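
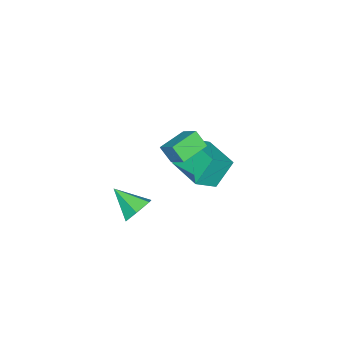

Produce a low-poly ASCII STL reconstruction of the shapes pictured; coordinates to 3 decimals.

solid 
facet normal -0.953 0.254 0.167
outer loop
vertex -1.164 -2.787 3.075
vertex -0.814 -1.947 3.793
vertex -1.131 -2.205 2.376
endloop
endfacet
facet normal -0.302 -0.726 -0.618
outer loop
vertex 0.174 -2.553 2.147
vertex -1.164 -2.787 3.075
vertex -1.131 -2.205 2.376
endloop
endfacet
facet normal -0.953 0.254 0.167
outer loop
vertex -1.131 -2.205 2.376
vertex -0.814 -1.947 3.793
vertex -0.781 -1.364 3.095
endloop
endfacet
facet normal 0.036 0.641 -0.767
outer loop
vertex -0.781 -1.364 3.095
vertex 0.174 -2.553 2.147
vertex -1.131 -2.205 2.376
endloop
endfacet
facet normal -0.036 -0.641 0.767
outer loop
vertex -1.164 -2.787 3.075
vertex 0.491 -2.295 3.564
vertex -0.814 -1.947 3.793
endloop
endfacet
facet normal -0.303 -0.724 -0.619
outer loop
vertex 0.141 -3.136 2.845
vertex -1.164 -2.787 3.075
vertex 0.174 -2.553 2.147
endloop
endfacet
facet normal -0.036 -0.641 0.767
outer loop
vertex 0.141 -3.136 2.845
vertex 0.491 -2.295 3.564
vertex -1.164 -2.787 3.075
endloop
endfacet
facet normal 0.302 0.725 0.619
outer loop
vertex -0.814 -1.947 3.793
vertex 0.491 -2.295 3.564
vertex -0.781 -1.364 3.095
endloop
endfacet
facet normal 0.036 0.641 -0.767
outer loop
vertex 0.524 -1.713 2.865
vertex 0.174 -2.553 2.147
vertex -0.781 -1.364 3.095
endloop
endfacet
facet normal 0.303 0.725 0.618
outer loop
vertex -0.781 -1.364 3.095
vertex 0.491 -2.295 3.564
vertex 0.524 -1.713 2.865
endloop
endfacet
facet normal 0.953 -0.254 -0.167
outer loop
vertex 0.524 -1.713 2.865
vertex 0.141 -3.136 2.845
vertex 0.174 -2.553 2.147
endloop
endfacet
facet normal 0.953 -0.254 -0.167
outer loop
vertex 0.491 -2.295 3.564
vertex 0.141 -3.136 2.845
vertex 0.524 -1.713 2.865
endloop
endfacet
facet normal -0.529 0.241 0.813
outer loop
vertex -3.092 -3.661 0.604
vertex -2.297 -1.968 0.619
vertex -4.069 -3.195 -0.17
endloop
endfacet
facet normal -0.425 -0.905 -0.008
outer loop
vertex -3.243 -3.572 -1.439
vertex -3.092 -3.661 0.604
vertex -4.069 -3.195 -0.17
endloop
endfacet
facet normal -0.530 0.242 0.813
outer loop
vertex -4.069 -3.195 -0.17
vertex -2.297 -1.968 0.619
vertex -3.273 -1.503 -0.155
endloop
endfacet
facet normal -0.734 0.350 -0.582
outer loop
vertex -3.273 -1.503 -0.155
vertex -3.243 -3.572 -1.439
vertex -4.069 -3.195 -0.17
endloop
endfacet
facet normal 0.734 -0.350 0.582
outer loop
vertex -3.092 -3.661 0.604
vertex -1.471 -2.345 -0.65
vertex -2.297 -1.968 0.619
endloop
endfacet
facet normal -0.425 -0.905 -0.008
outer loop
vertex -2.267 -4.037 -0.665
vertex -3.092 -3.661 0.604
vertex -3.243 -3.572 -1.439
endloop
endfacet
facet normal 0.734 -0.351 0.581
outer loop
vertex -2.267 -4.037 -0.665
vertex -1.471 -2.345 -0.65
vertex -3.092 -3.661 0.604
endloop
endfacet
facet normal 0.425 0.905 0.008
outer loop
vertex -2.297 -1.968 0.619
vertex -1.471 -2.345 -0.65
vertex -3.273 -1.503 -0.155
endloop
endfacet
facet normal -0.735 0.350 -0.581
outer loop
vertex -2.448 -1.879 -1.424
vertex -3.243 -3.572 -1.439
vertex -3.273 -1.503 -0.155
endloop
endfacet
facet normal 0.425 0.905 0.008
outer loop
vertex -3.273 -1.503 -0.155
vertex -1.471 -2.345 -0.65
vertex -2.448 -1.879 -1.424
endloop
endfacet
facet normal 0.530 -0.242 -0.813
outer loop
vertex -2.448 -1.879 -1.424
vertex -2.267 -4.037 -0.665
vertex -3.243 -3.572 -1.439
endloop
endfacet
facet normal 0.529 -0.242 -0.813
outer loop
vertex -1.471 -2.345 -0.65
vertex -2.267 -4.037 -0.665
vertex -2.448 -1.879 -1.424
endloop
endfacet
facet normal 0.046 0.849 -0.526
outer loop
vertex 3.084 -2.952 0.278
vertex 2.325 -2.809 0.443
vertex 2.891 -2.541 0.925
endloop
endfacet
facet normal 0.863 -0.268 0.428
outer loop
vertex 3.084 -2.952 0.278
vertex 2.891 -2.541 0.925
vertex 2.255 -4.091 1.237
endloop
endfacet
facet normal 0.046 0.849 -0.526
outer loop
vertex 2.891 -2.541 0.925
vertex 2.325 -2.809 0.443
vertex 2.132 -2.398 1.089
endloop
endfacet
facet normal 0.228 0.101 0.968
outer loop
vertex 2.891 -2.541 0.925
vertex 2.132 -2.398 1.089
vertex 2.255 -4.091 1.237
endloop
endfacet
facet normal 0.047 0.849 -0.526
outer loop
vertex 2.132 -2.398 1.089
vertex 2.325 -2.809 0.443
vertex 1.566 -2.665 0.608
endloop
endfacet
facet normal -0.653 0.019 0.757
outer loop
vertex 2.132 -2.398 1.089
vertex 1.566 -2.665 0.608
vertex 2.255 -4.091 1.237
endloop
endfacet
facet normal 0.047 0.849 -0.526
outer loop
vertex 1.566 -2.665 0.608
vertex 2.325 -2.809 0.443
vertex 1.759 -3.076 -0.039
endloop
endfacet
facet normal -0.901 -0.433 0.006
outer loop
vertex 1.566 -2.665 0.608
vertex 1.759 -3.076 -0.039
vertex 2.255 -4.091 1.237
endloop
endfacet
facet normal 0.047 0.849 -0.526
outer loop
vertex 1.759 -3.076 -0.039
vertex 2.325 -2.809 0.443
vertex 2.518 -3.22 -0.204
endloop
endfacet
facet normal -0.268 -0.802 -0.534
outer loop
vertex 1.759 -3.076 -0.039
vertex 2.518 -3.22 -0.204
vertex 2.255 -4.091 1.237
endloop
endfacet
facet normal 0.046 0.849 -0.526
outer loop
vertex 2.518 -3.22 -0.204
vertex 2.325 -2.809 0.443
vertex 3.084 -2.952 0.278
endloop
endfacet
facet normal 0.615 -0.719 -0.323
outer loop
vertex 2.518 -3.22 -0.204
vertex 3.084 -2.952 0.278
vertex 2.255 -4.091 1.237
endloop
endfacet

endsolid


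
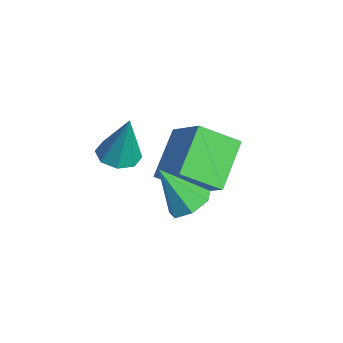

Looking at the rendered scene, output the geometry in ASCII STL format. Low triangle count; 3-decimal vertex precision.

solid 
facet normal -0.761 -0.263 -0.593
outer loop
vertex -4.4 1.885 0.665
vertex -4.193 3.276 -0.217
vertex -3.089 0.9 -0.582
endloop
endfacet
facet normal -0.125 -0.838 0.531
outer loop
vertex -1.627 1.404 0.557
vertex -4.4 1.885 0.665
vertex -3.089 0.9 -0.582
endloop
endfacet
facet normal -0.761 -0.262 -0.593
outer loop
vertex -3.089 0.9 -0.582
vertex -4.193 3.276 -0.217
vertex -2.882 2.291 -1.463
endloop
endfacet
facet normal 0.636 -0.478 -0.605
outer loop
vertex -2.882 2.291 -1.463
vertex -1.627 1.404 0.557
vertex -3.089 0.9 -0.582
endloop
endfacet
facet normal -0.636 0.478 0.605
outer loop
vertex -4.4 1.885 0.665
vertex -2.731 3.78 0.922
vertex -4.193 3.276 -0.217
endloop
endfacet
facet normal -0.125 -0.838 0.531
outer loop
vertex -2.938 2.389 1.803
vertex -4.4 1.885 0.665
vertex -1.627 1.404 0.557
endloop
endfacet
facet normal -0.636 0.478 0.606
outer loop
vertex -2.938 2.389 1.803
vertex -2.731 3.78 0.922
vertex -4.4 1.885 0.665
endloop
endfacet
facet normal 0.125 0.838 -0.531
outer loop
vertex -4.193 3.276 -0.217
vertex -2.731 3.78 0.922
vertex -2.882 2.291 -1.463
endloop
endfacet
facet normal 0.636 -0.478 -0.605
outer loop
vertex -1.42 2.795 -0.325
vertex -1.627 1.404 0.557
vertex -2.882 2.291 -1.463
endloop
endfacet
facet normal 0.124 0.838 -0.531
outer loop
vertex -2.882 2.291 -1.463
vertex -2.731 3.78 0.922
vertex -1.42 2.795 -0.325
endloop
endfacet
facet normal 0.761 0.263 0.593
outer loop
vertex -1.42 2.795 -0.325
vertex -2.938 2.389 1.803
vertex -1.627 1.404 0.557
endloop
endfacet
facet normal 0.761 0.262 0.593
outer loop
vertex -2.731 3.78 0.922
vertex -2.938 2.389 1.803
vertex -1.42 2.795 -0.325
endloop
endfacet
facet normal -0.219 -0.150 -0.964
outer loop
vertex -1.672 -0.61 1.171
vertex -2.402 -0.406 1.305
vertex -1.761 -0.032 1.101
endloop
endfacet
facet normal 0.980 0.164 0.109
outer loop
vertex -1.672 -0.61 1.171
vertex -1.761 -0.032 1.101
vertex -1.978 -0.114 3.175
endloop
endfacet
facet normal -0.219 -0.151 -0.964
outer loop
vertex -1.761 -0.032 1.101
vertex -2.402 -0.406 1.305
vertex -2.225 0.328 1.15
endloop
endfacet
facet normal 0.616 0.782 0.095
outer loop
vertex -1.761 -0.032 1.101
vertex -2.225 0.328 1.15
vertex -1.978 -0.114 3.175
endloop
endfacet
facet normal -0.219 -0.151 -0.964
outer loop
vertex -2.225 0.328 1.15
vertex -2.402 -0.406 1.305
vertex -2.794 0.258 1.29
endloop
endfacet
facet normal -0.065 0.973 0.220
outer loop
vertex -2.225 0.328 1.15
vertex -2.794 0.258 1.29
vertex -1.978 -0.114 3.175
endloop
endfacet
facet normal -0.219 -0.151 -0.964
outer loop
vertex -2.794 0.258 1.29
vertex -2.402 -0.406 1.305
vertex -3.133 -0.201 1.439
endloop
endfacet
facet normal -0.665 0.624 0.411
outer loop
vertex -2.794 0.258 1.29
vertex -3.133 -0.201 1.439
vertex -1.978 -0.114 3.175
endloop
endfacet
facet normal -0.219 -0.150 -0.964
outer loop
vertex -3.133 -0.201 1.439
vertex -2.402 -0.406 1.305
vertex -3.044 -0.78 1.509
endloop
endfacet
facet normal -0.830 -0.060 0.555
outer loop
vertex -3.133 -0.201 1.439
vertex -3.044 -0.78 1.509
vertex -1.978 -0.114 3.175
endloop
endfacet
facet normal -0.219 -0.150 -0.964
outer loop
vertex -3.044 -0.78 1.509
vertex -2.402 -0.406 1.305
vertex -2.579 -1.139 1.459
endloop
endfacet
facet normal -0.464 -0.680 0.568
outer loop
vertex -3.044 -0.78 1.509
vertex -2.579 -1.139 1.459
vertex -1.978 -0.114 3.175
endloop
endfacet
facet normal -0.219 -0.150 -0.964
outer loop
vertex -2.579 -1.139 1.459
vertex -2.402 -0.406 1.305
vertex -2.011 -1.069 1.319
endloop
endfacet
facet normal 0.217 -0.870 0.444
outer loop
vertex -2.579 -1.139 1.459
vertex -2.011 -1.069 1.319
vertex -1.978 -0.114 3.175
endloop
endfacet
facet normal -0.219 -0.149 -0.964
outer loop
vertex -2.011 -1.069 1.319
vertex -2.402 -0.406 1.305
vertex -1.672 -0.61 1.171
endloop
endfacet
facet normal 0.815 -0.521 0.253
outer loop
vertex -2.011 -1.069 1.319
vertex -1.672 -0.61 1.171
vertex -1.978 -0.114 3.175
endloop
endfacet
facet normal 0.273 0.502 -0.820
outer loop
vertex 0.691 1.737 0.968
vertex 0.201 1.295 0.534
vertex 0.053 1.978 0.903
endloop
endfacet
facet normal 0.121 0.545 0.829
outer loop
vertex 0.691 1.737 0.968
vertex 0.053 1.978 0.903
vertex -0.281 0.405 1.986
endloop
endfacet
facet normal 0.271 0.502 -0.821
outer loop
vertex 0.053 1.978 0.903
vertex 0.201 1.295 0.534
vertex -0.475 1.704 0.561
endloop
endfacet
facet normal -0.638 0.524 0.565
outer loop
vertex 0.053 1.978 0.903
vertex -0.475 1.704 0.561
vertex -0.281 0.405 1.986
endloop
endfacet
facet normal 0.272 0.504 -0.820
outer loop
vertex -0.475 1.704 0.561
vertex 0.201 1.295 0.534
vertex -0.493 1.123 0.198
endloop
endfacet
facet normal -0.994 -0.034 0.104
outer loop
vertex -0.475 1.704 0.561
vertex -0.493 1.123 0.198
vertex -0.281 0.405 1.986
endloop
endfacet
facet normal 0.273 0.503 -0.820
outer loop
vertex -0.493 1.123 0.198
vertex 0.201 1.295 0.534
vertex 0.01 0.671 0.088
endloop
endfacet
facet normal -0.679 -0.706 -0.203
outer loop
vertex -0.493 1.123 0.198
vertex 0.01 0.671 0.088
vertex -0.281 0.405 1.986
endloop
endfacet
facet normal 0.272 0.503 -0.820
outer loop
vertex 0.01 0.671 0.088
vertex 0.201 1.295 0.534
vertex 0.658 0.689 0.314
endloop
endfacet
facet normal 0.072 -0.989 -0.128
outer loop
vertex 0.01 0.671 0.088
vertex 0.658 0.689 0.314
vertex -0.281 0.405 1.986
endloop
endfacet
facet normal 0.271 0.503 -0.821
outer loop
vertex 0.658 0.689 0.314
vertex 0.201 1.295 0.534
vertex 0.961 1.164 0.705
endloop
endfacet
facet normal 0.692 -0.668 0.275
outer loop
vertex 0.658 0.689 0.314
vertex 0.961 1.164 0.705
vertex -0.281 0.405 1.986
endloop
endfacet
facet normal 0.271 0.504 -0.820
outer loop
vertex 0.961 1.164 0.705
vertex 0.201 1.295 0.534
vertex 0.691 1.737 0.968
endloop
endfacet
facet normal 0.714 0.015 0.700
outer loop
vertex 0.961 1.164 0.705
vertex 0.691 1.737 0.968
vertex -0.281 0.405 1.986
endloop
endfacet

endsolid


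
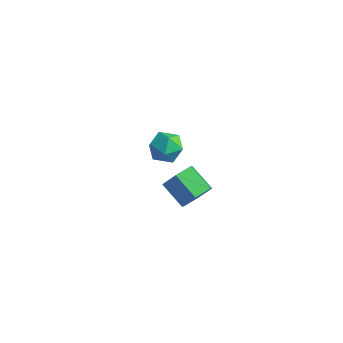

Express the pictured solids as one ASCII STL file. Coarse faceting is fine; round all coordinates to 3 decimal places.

solid 
facet normal -0.016 0.992 -0.127
outer loop
vertex -1.782 -3.411 1.625
vertex -2.454 -3.4 1.796
vertex -1.97 -3.329 2.288
endloop
endfacet
facet normal 0.628 0.774 0.083
outer loop
vertex -1.782 -3.411 1.625
vertex -1.97 -3.329 2.288
vertex -1.438 -3.744 2.127
endloop
endfacet
facet normal 0.868 0.300 -0.396
outer loop
vertex -1.782 -3.411 1.625
vertex -1.438 -3.744 2.127
vertex -1.594 -4.073 1.536
endloop
endfacet
facet normal 0.371 0.226 -0.901
outer loop
vertex -1.782 -3.411 1.625
vertex -1.594 -4.073 1.536
vertex -2.222 -3.86 1.331
endloop
endfacet
facet normal -0.176 0.654 -0.735
outer loop
vertex -1.782 -3.411 1.625
vertex -2.222 -3.86 1.331
vertex -2.454 -3.4 1.796
endloop
endfacet
facet normal 0.555 0.437 0.708
outer loop
vertex -1.438 -3.744 2.127
vertex -1.97 -3.329 2.288
vertex -1.898 -3.94 2.609
endloop
endfacet
facet normal -0.489 0.791 0.367
outer loop
vertex -1.97 -3.329 2.288
vertex -2.454 -3.4 1.796
vertex -2.526 -3.727 2.404
endloop
endfacet
facet normal -0.749 0.244 -0.616
outer loop
vertex -2.454 -3.4 1.796
vertex -2.222 -3.86 1.331
vertex -2.682 -4.056 1.813
endloop
endfacet
facet normal 0.136 -0.448 -0.884
outer loop
vertex -2.222 -3.86 1.331
vertex -1.594 -4.073 1.536
vertex -2.15 -4.471 1.652
endloop
endfacet
facet normal 0.942 -0.329 -0.065
outer loop
vertex -1.594 -4.073 1.536
vertex -1.438 -3.744 2.127
vertex -1.666 -4.4 2.144
endloop
endfacet
facet normal -0.371 -0.226 0.901
outer loop
vertex -2.338 -4.389 2.315
vertex -1.898 -3.94 2.609
vertex -2.526 -3.727 2.404
endloop
endfacet
facet normal -0.868 -0.300 0.396
outer loop
vertex -2.338 -4.389 2.315
vertex -2.526 -3.727 2.404
vertex -2.682 -4.056 1.813
endloop
endfacet
facet normal -0.628 -0.774 -0.083
outer loop
vertex -2.338 -4.389 2.315
vertex -2.682 -4.056 1.813
vertex -2.15 -4.471 1.652
endloop
endfacet
facet normal 0.016 -0.992 0.127
outer loop
vertex -2.338 -4.389 2.315
vertex -2.15 -4.471 1.652
vertex -1.666 -4.4 2.144
endloop
endfacet
facet normal 0.176 -0.654 0.735
outer loop
vertex -2.338 -4.389 2.315
vertex -1.666 -4.4 2.144
vertex -1.898 -3.94 2.609
endloop
endfacet
facet normal -0.136 0.448 0.884
outer loop
vertex -2.526 -3.727 2.404
vertex -1.898 -3.94 2.609
vertex -1.97 -3.329 2.288
endloop
endfacet
facet normal -0.942 0.329 0.065
outer loop
vertex -2.682 -4.056 1.813
vertex -2.526 -3.727 2.404
vertex -2.454 -3.4 1.796
endloop
endfacet
facet normal -0.555 -0.437 -0.708
outer loop
vertex -2.15 -4.471 1.652
vertex -2.682 -4.056 1.813
vertex -2.222 -3.86 1.331
endloop
endfacet
facet normal 0.489 -0.791 -0.367
outer loop
vertex -1.666 -4.4 2.144
vertex -2.15 -4.471 1.652
vertex -1.594 -4.073 1.536
endloop
endfacet
facet normal 0.749 -0.244 0.616
outer loop
vertex -1.898 -3.94 2.609
vertex -1.666 -4.4 2.144
vertex -1.438 -3.744 2.127
endloop
endfacet
facet normal 0.840 -0.057 -0.540
outer loop
vertex -2.201 -2.17 -2.187
vertex -2.499 -1.723 -2.697
vertex -2.116 -1.437 -2.132
endloop
endfacet
facet normal 0.532 -0.125 0.838
outer loop
vertex -2.201 -2.17 -2.187
vertex -2.116 -1.437 -2.132
vertex -3.183 -2.103 -1.554
endloop
endfacet
facet normal 0.532 -0.125 0.838
outer loop
vertex -3.183 -2.103 -1.554
vertex -2.116 -1.437 -2.132
vertex -3.097 -1.37 -1.499
endloop
endfacet
facet normal -0.839 0.058 0.542
outer loop
vertex -3.183 -2.103 -1.554
vertex -3.097 -1.37 -1.499
vertex -3.481 -1.657 -2.063
endloop
endfacet
facet normal 0.839 -0.056 -0.541
outer loop
vertex -2.116 -1.437 -2.132
vertex -2.499 -1.723 -2.697
vertex -2.414 -0.99 -2.641
endloop
endfacet
facet normal 0.366 0.795 0.484
outer loop
vertex -2.116 -1.437 -2.132
vertex -2.414 -0.99 -2.641
vertex -3.097 -1.37 -1.499
endloop
endfacet
facet normal 0.365 0.796 0.483
outer loop
vertex -3.097 -1.37 -1.499
vertex -2.414 -0.99 -2.641
vertex -3.396 -0.924 -2.008
endloop
endfacet
facet normal -0.838 0.057 0.542
outer loop
vertex -3.097 -1.37 -1.499
vertex -3.396 -0.924 -2.008
vertex -3.481 -1.657 -2.063
endloop
endfacet
facet normal 0.839 -0.056 -0.541
outer loop
vertex -2.414 -0.99 -2.641
vertex -2.499 -1.723 -2.697
vertex -2.797 -1.277 -3.206
endloop
endfacet
facet normal -0.167 0.920 -0.354
outer loop
vertex -2.414 -0.99 -2.641
vertex -2.797 -1.277 -3.206
vertex -3.396 -0.924 -2.008
endloop
endfacet
facet normal -0.165 0.921 -0.354
outer loop
vertex -3.396 -0.924 -2.008
vertex -2.797 -1.277 -3.206
vertex -3.779 -1.21 -2.573
endloop
endfacet
facet normal -0.840 0.057 0.540
outer loop
vertex -3.396 -0.924 -2.008
vertex -3.779 -1.21 -2.573
vertex -3.481 -1.657 -2.063
endloop
endfacet
facet normal 0.839 -0.058 -0.542
outer loop
vertex -2.797 -1.277 -3.206
vertex -2.499 -1.723 -2.697
vertex -2.883 -2.01 -3.261
endloop
endfacet
facet normal -0.531 0.125 -0.838
outer loop
vertex -2.797 -1.277 -3.206
vertex -2.883 -2.01 -3.261
vertex -3.779 -1.21 -2.573
endloop
endfacet
facet normal -0.532 0.125 -0.838
outer loop
vertex -3.779 -1.21 -2.573
vertex -2.883 -2.01 -3.261
vertex -3.864 -1.943 -2.628
endloop
endfacet
facet normal -0.840 0.057 0.540
outer loop
vertex -3.779 -1.21 -2.573
vertex -3.864 -1.943 -2.628
vertex -3.481 -1.657 -2.063
endloop
endfacet
facet normal 0.838 -0.057 -0.542
outer loop
vertex -2.883 -2.01 -3.261
vertex -2.499 -1.723 -2.697
vertex -2.584 -2.456 -2.752
endloop
endfacet
facet normal -0.366 -0.796 -0.483
outer loop
vertex -2.883 -2.01 -3.261
vertex -2.584 -2.456 -2.752
vertex -3.864 -1.943 -2.628
endloop
endfacet
facet normal -0.366 -0.795 -0.484
outer loop
vertex -3.864 -1.943 -2.628
vertex -2.584 -2.456 -2.752
vertex -3.566 -2.39 -2.119
endloop
endfacet
facet normal -0.839 0.056 0.541
outer loop
vertex -3.864 -1.943 -2.628
vertex -3.566 -2.39 -2.119
vertex -3.481 -1.657 -2.063
endloop
endfacet
facet normal 0.840 -0.057 -0.540
outer loop
vertex -2.584 -2.456 -2.752
vertex -2.499 -1.723 -2.697
vertex -2.201 -2.17 -2.187
endloop
endfacet
facet normal 0.166 -0.921 0.353
outer loop
vertex -2.584 -2.456 -2.752
vertex -2.201 -2.17 -2.187
vertex -3.566 -2.39 -2.119
endloop
endfacet
facet normal 0.166 -0.920 0.355
outer loop
vertex -3.566 -2.39 -2.119
vertex -2.201 -2.17 -2.187
vertex -3.183 -2.103 -1.554
endloop
endfacet
facet normal -0.839 0.056 0.541
outer loop
vertex -3.566 -2.39 -2.119
vertex -3.183 -2.103 -1.554
vertex -3.481 -1.657 -2.063
endloop
endfacet

endsolid


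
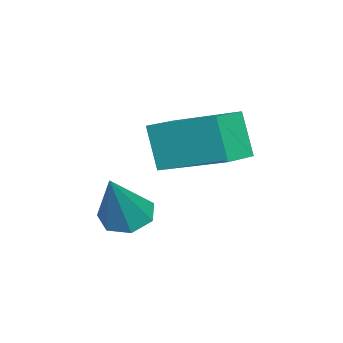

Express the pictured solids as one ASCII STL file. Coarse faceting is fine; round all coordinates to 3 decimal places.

solid 
facet normal -0.931 0.327 -0.164
outer loop
vertex -1.769 -1.078 -2.96
vertex -1.361 0.357 -2.41
vertex -1.49 -0.779 -3.949
endloop
endfacet
facet normal -0.257 -0.903 -0.345
outer loop
vertex -0.699 -1.057 -3.81
vertex -1.769 -1.078 -2.96
vertex -1.49 -0.779 -3.949
endloop
endfacet
facet normal -0.931 0.327 -0.164
outer loop
vertex -1.49 -0.779 -3.949
vertex -1.361 0.357 -2.41
vertex -1.082 0.656 -3.399
endloop
endfacet
facet normal 0.261 0.280 -0.924
outer loop
vertex -1.082 0.656 -3.399
vertex -0.699 -1.057 -3.81
vertex -1.49 -0.779 -3.949
endloop
endfacet
facet normal -0.261 -0.280 0.924
outer loop
vertex -1.769 -1.078 -2.96
vertex -0.57 0.079 -2.271
vertex -1.361 0.357 -2.41
endloop
endfacet
facet normal -0.257 -0.903 -0.345
outer loop
vertex -0.978 -1.356 -2.821
vertex -1.769 -1.078 -2.96
vertex -0.699 -1.057 -3.81
endloop
endfacet
facet normal -0.261 -0.280 0.924
outer loop
vertex -0.978 -1.356 -2.821
vertex -0.57 0.079 -2.271
vertex -1.769 -1.078 -2.96
endloop
endfacet
facet normal 0.257 0.903 0.345
outer loop
vertex -1.361 0.357 -2.41
vertex -0.57 0.079 -2.271
vertex -1.082 0.656 -3.399
endloop
endfacet
facet normal 0.261 0.280 -0.924
outer loop
vertex -0.291 0.378 -3.26
vertex -0.699 -1.057 -3.81
vertex -1.082 0.656 -3.399
endloop
endfacet
facet normal 0.257 0.903 0.345
outer loop
vertex -1.082 0.656 -3.399
vertex -0.57 0.079 -2.271
vertex -0.291 0.378 -3.26
endloop
endfacet
facet normal 0.931 -0.327 0.164
outer loop
vertex -0.291 0.378 -3.26
vertex -0.978 -1.356 -2.821
vertex -0.699 -1.057 -3.81
endloop
endfacet
facet normal 0.931 -0.327 0.164
outer loop
vertex -0.57 0.079 -2.271
vertex -0.978 -1.356 -2.821
vertex -0.291 0.378 -3.26
endloop
endfacet
facet normal -0.555 0.043 -0.831
outer loop
vertex 0.892 -1.061 -4.689
vertex 0.477 -1.28 -4.423
vertex 0.603 -0.758 -4.48
endloop
endfacet
facet normal 0.710 0.703 -0.038
outer loop
vertex 0.892 -1.061 -4.689
vertex 0.603 -0.758 -4.48
vertex 1.243 -1.34 -3.277
endloop
endfacet
facet normal -0.554 0.043 -0.831
outer loop
vertex 0.603 -0.758 -4.48
vertex 0.477 -1.28 -4.423
vertex 0.218 -0.848 -4.228
endloop
endfacet
facet normal 0.056 0.910 0.411
outer loop
vertex 0.603 -0.758 -4.48
vertex 0.218 -0.848 -4.228
vertex 1.243 -1.34 -3.277
endloop
endfacet
facet normal -0.556 0.041 -0.830
outer loop
vertex 0.218 -0.848 -4.228
vertex 0.477 -1.28 -4.423
vertex 0.029 -1.263 -4.122
endloop
endfacet
facet normal -0.500 0.421 0.757
outer loop
vertex 0.218 -0.848 -4.228
vertex 0.029 -1.263 -4.122
vertex 1.243 -1.34 -3.277
endloop
endfacet
facet normal -0.556 0.046 -0.830
outer loop
vertex 0.029 -1.263 -4.122
vertex 0.477 -1.28 -4.423
vertex 0.176 -1.691 -4.244
endloop
endfacet
facet normal -0.541 -0.397 0.741
outer loop
vertex 0.029 -1.263 -4.122
vertex 0.176 -1.691 -4.244
vertex 1.243 -1.34 -3.277
endloop
endfacet
facet normal -0.555 0.044 -0.831
outer loop
vertex 0.176 -1.691 -4.244
vertex 0.477 -1.28 -4.423
vertex 0.55 -1.809 -4.5
endloop
endfacet
facet normal -0.035 -0.926 0.375
outer loop
vertex 0.176 -1.691 -4.244
vertex 0.55 -1.809 -4.5
vertex 1.243 -1.34 -3.277
endloop
endfacet
facet normal -0.555 0.044 -0.831
outer loop
vertex 0.55 -1.809 -4.5
vertex 0.477 -1.28 -4.423
vertex 0.869 -1.529 -4.698
endloop
endfacet
facet normal 0.635 -0.770 -0.065
outer loop
vertex 0.55 -1.809 -4.5
vertex 0.869 -1.529 -4.698
vertex 1.243 -1.34 -3.277
endloop
endfacet
facet normal -0.555 0.043 -0.831
outer loop
vertex 0.869 -1.529 -4.698
vertex 0.477 -1.28 -4.423
vertex 0.892 -1.061 -4.689
endloop
endfacet
facet normal 0.968 -0.043 -0.249
outer loop
vertex 0.869 -1.529 -4.698
vertex 0.892 -1.061 -4.689
vertex 1.243 -1.34 -3.277
endloop
endfacet

endsolid


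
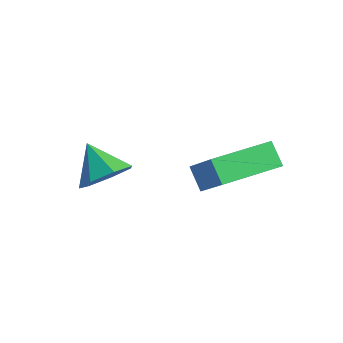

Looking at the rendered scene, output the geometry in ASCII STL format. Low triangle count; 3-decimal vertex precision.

solid 
facet normal -0.688 0.117 -0.716
outer loop
vertex 2.102 0.704 2.362
vertex 2.433 2.828 2.392
vertex 2.804 0.604 1.671
endloop
endfacet
facet normal -0.154 -0.988 -0.014
outer loop
vertex 4.167 0.372 3.088
vertex 2.102 0.704 2.362
vertex 2.804 0.604 1.671
endloop
endfacet
facet normal -0.688 0.117 -0.716
outer loop
vertex 2.804 0.604 1.671
vertex 2.433 2.828 2.392
vertex 3.135 2.728 1.701
endloop
endfacet
facet normal 0.709 -0.101 -0.698
outer loop
vertex 3.135 2.728 1.701
vertex 4.167 0.372 3.088
vertex 2.804 0.604 1.671
endloop
endfacet
facet normal -0.709 0.101 0.698
outer loop
vertex 2.102 0.704 2.362
vertex 3.796 2.596 3.809
vertex 2.433 2.828 2.392
endloop
endfacet
facet normal -0.154 -0.988 -0.014
outer loop
vertex 3.465 0.472 3.779
vertex 2.102 0.704 2.362
vertex 4.167 0.372 3.088
endloop
endfacet
facet normal -0.709 0.101 0.698
outer loop
vertex 3.465 0.472 3.779
vertex 3.796 2.596 3.809
vertex 2.102 0.704 2.362
endloop
endfacet
facet normal 0.154 0.988 0.014
outer loop
vertex 2.433 2.828 2.392
vertex 3.796 2.596 3.809
vertex 3.135 2.728 1.701
endloop
endfacet
facet normal 0.709 -0.101 -0.698
outer loop
vertex 4.498 2.496 3.118
vertex 4.167 0.372 3.088
vertex 3.135 2.728 1.701
endloop
endfacet
facet normal 0.154 0.988 0.014
outer loop
vertex 3.135 2.728 1.701
vertex 3.796 2.596 3.809
vertex 4.498 2.496 3.118
endloop
endfacet
facet normal 0.688 -0.117 0.716
outer loop
vertex 4.498 2.496 3.118
vertex 3.465 0.472 3.779
vertex 4.167 0.372 3.088
endloop
endfacet
facet normal 0.688 -0.117 0.716
outer loop
vertex 3.796 2.596 3.809
vertex 3.465 0.472 3.779
vertex 4.498 2.496 3.118
endloop
endfacet
facet normal 0.772 -0.025 -0.635
outer loop
vertex 1.179 -0.854 2.568
vertex 0.726 -1.518 2.043
vertex 0.689 -0.562 1.961
endloop
endfacet
facet normal -0.191 0.815 0.547
outer loop
vertex 1.179 -0.854 2.568
vertex 0.689 -0.562 1.961
vertex -0.386 -1.482 2.957
endloop
endfacet
facet normal 0.773 -0.025 -0.634
outer loop
vertex 0.689 -0.562 1.961
vertex 0.726 -1.518 2.043
vertex 0.227 -0.99 1.415
endloop
endfacet
facet normal -0.663 0.748 -0.025
outer loop
vertex 0.689 -0.562 1.961
vertex 0.227 -0.99 1.415
vertex -0.386 -1.482 2.957
endloop
endfacet
facet normal 0.773 -0.024 -0.634
outer loop
vertex 0.227 -0.99 1.415
vertex 0.726 -1.518 2.043
vertex 0.141 -1.815 1.342
endloop
endfacet
facet normal -0.935 0.127 -0.331
outer loop
vertex 0.227 -0.99 1.415
vertex 0.141 -1.815 1.342
vertex -0.386 -1.482 2.957
endloop
endfacet
facet normal 0.773 -0.025 -0.634
outer loop
vertex 0.141 -1.815 1.342
vertex 0.726 -1.518 2.043
vertex 0.495 -2.416 1.797
endloop
endfacet
facet normal -0.802 -0.580 -0.142
outer loop
vertex 0.141 -1.815 1.342
vertex 0.495 -2.416 1.797
vertex -0.386 -1.482 2.957
endloop
endfacet
facet normal 0.773 -0.025 -0.634
outer loop
vertex 0.495 -2.416 1.797
vertex 0.726 -1.518 2.043
vertex 1.023 -2.341 2.437
endloop
endfacet
facet normal -0.365 -0.841 0.400
outer loop
vertex 0.495 -2.416 1.797
vertex 1.023 -2.341 2.437
vertex -0.386 -1.482 2.957
endloop
endfacet
facet normal 0.772 -0.025 -0.635
outer loop
vertex 1.023 -2.341 2.437
vertex 0.726 -1.518 2.043
vertex 1.328 -1.646 2.78
endloop
endfacet
facet normal 0.048 -0.459 0.887
outer loop
vertex 1.023 -2.341 2.437
vertex 1.328 -1.646 2.78
vertex -0.386 -1.482 2.957
endloop
endfacet
facet normal 0.772 -0.025 -0.635
outer loop
vertex 1.328 -1.646 2.78
vertex 0.726 -1.518 2.043
vertex 1.179 -0.854 2.568
endloop
endfacet
facet normal 0.125 0.278 0.952
outer loop
vertex 1.328 -1.646 2.78
vertex 1.179 -0.854 2.568
vertex -0.386 -1.482 2.957
endloop
endfacet

endsolid


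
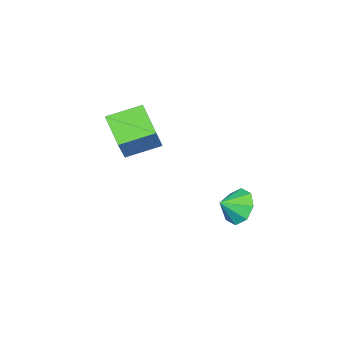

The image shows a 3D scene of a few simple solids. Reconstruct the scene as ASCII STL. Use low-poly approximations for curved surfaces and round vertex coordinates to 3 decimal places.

solid 
facet normal -0.703 0.645 0.298
outer loop
vertex -0.648 -3.344 1.642
vertex 0.428 -2.907 3.233
vertex 0.199 -1.984 0.696
endloop
endfacet
facet normal -0.547 -0.221 -0.808
outer loop
vertex 1.492 -3.173 0.147
vertex -0.648 -3.344 1.642
vertex 0.199 -1.984 0.696
endloop
endfacet
facet normal -0.703 0.646 0.298
outer loop
vertex 0.199 -1.984 0.696
vertex 0.428 -2.907 3.233
vertex 1.275 -1.548 2.287
endloop
endfacet
facet normal 0.456 0.731 -0.508
outer loop
vertex 1.275 -1.548 2.287
vertex 1.492 -3.173 0.147
vertex 0.199 -1.984 0.696
endloop
endfacet
facet normal -0.456 -0.730 0.509
outer loop
vertex -0.648 -3.344 1.642
vertex 1.721 -4.096 2.684
vertex 0.428 -2.907 3.233
endloop
endfacet
facet normal -0.546 -0.222 -0.808
outer loop
vertex 0.645 -4.532 1.093
vertex -0.648 -3.344 1.642
vertex 1.492 -3.173 0.147
endloop
endfacet
facet normal -0.456 -0.731 0.508
outer loop
vertex 0.645 -4.532 1.093
vertex 1.721 -4.096 2.684
vertex -0.648 -3.344 1.642
endloop
endfacet
facet normal 0.547 0.222 0.808
outer loop
vertex 0.428 -2.907 3.233
vertex 1.721 -4.096 2.684
vertex 1.275 -1.548 2.287
endloop
endfacet
facet normal 0.455 0.731 -0.509
outer loop
vertex 2.568 -2.736 1.738
vertex 1.492 -3.173 0.147
vertex 1.275 -1.548 2.287
endloop
endfacet
facet normal 0.546 0.221 0.808
outer loop
vertex 1.275 -1.548 2.287
vertex 1.721 -4.096 2.684
vertex 2.568 -2.736 1.738
endloop
endfacet
facet normal 0.703 -0.646 -0.298
outer loop
vertex 2.568 -2.736 1.738
vertex 0.645 -4.532 1.093
vertex 1.492 -3.173 0.147
endloop
endfacet
facet normal 0.703 -0.645 -0.299
outer loop
vertex 1.721 -4.096 2.684
vertex 0.645 -4.532 1.093
vertex 2.568 -2.736 1.738
endloop
endfacet
facet normal -0.757 0.410 -0.508
outer loop
vertex -1.522 0.428 -4.495
vertex -1.889 0.878 -3.585
vertex -1.204 1.179 -4.363
endloop
endfacet
facet normal 0.894 -0.324 -0.310
outer loop
vertex -1.522 0.428 -4.495
vertex -1.204 1.179 -4.363
vertex -1.011 0.402 -2.995
endloop
endfacet
facet normal -0.757 0.410 -0.508
outer loop
vertex -1.204 1.179 -4.363
vertex -1.889 0.878 -3.585
vertex -1.287 1.754 -3.775
endloop
endfacet
facet normal 0.983 0.179 -0.037
outer loop
vertex -1.204 1.179 -4.363
vertex -1.287 1.754 -3.775
vertex -1.011 0.402 -2.995
endloop
endfacet
facet normal -0.757 0.410 -0.508
outer loop
vertex -1.287 1.754 -3.775
vertex -1.889 0.878 -3.585
vertex -1.723 1.816 -3.075
endloop
endfacet
facet normal 0.786 0.421 0.452
outer loop
vertex -1.287 1.754 -3.775
vertex -1.723 1.816 -3.075
vertex -1.011 0.402 -2.995
endloop
endfacet
facet normal -0.758 0.410 -0.508
outer loop
vertex -1.723 1.816 -3.075
vertex -1.889 0.878 -3.585
vertex -2.256 1.328 -2.674
endloop
endfacet
facet normal 0.418 0.260 0.871
outer loop
vertex -1.723 1.816 -3.075
vertex -2.256 1.328 -2.674
vertex -1.011 0.402 -2.995
endloop
endfacet
facet normal -0.757 0.411 -0.508
outer loop
vertex -2.256 1.328 -2.674
vertex -1.889 0.878 -3.585
vertex -2.575 0.577 -2.806
endloop
endfacet
facet normal 0.094 -0.211 0.973
outer loop
vertex -2.256 1.328 -2.674
vertex -2.575 0.577 -2.806
vertex -1.011 0.402 -2.995
endloop
endfacet
facet normal -0.757 0.410 -0.508
outer loop
vertex -2.575 0.577 -2.806
vertex -1.889 0.878 -3.585
vertex -2.492 0.002 -3.394
endloop
endfacet
facet normal 0.005 -0.715 0.699
outer loop
vertex -2.575 0.577 -2.806
vertex -2.492 0.002 -3.394
vertex -1.011 0.402 -2.995
endloop
endfacet
facet normal -0.757 0.410 -0.508
outer loop
vertex -2.492 0.002 -3.394
vertex -1.889 0.878 -3.585
vertex -2.056 -0.06 -4.094
endloop
endfacet
facet normal 0.202 -0.957 0.210
outer loop
vertex -2.492 0.002 -3.394
vertex -2.056 -0.06 -4.094
vertex -1.011 0.402 -2.995
endloop
endfacet
facet normal -0.757 0.411 -0.508
outer loop
vertex -2.056 -0.06 -4.094
vertex -1.889 0.878 -3.585
vertex -1.522 0.428 -4.495
endloop
endfacet
facet normal 0.570 -0.795 -0.208
outer loop
vertex -2.056 -0.06 -4.094
vertex -1.522 0.428 -4.495
vertex -1.011 0.402 -2.995
endloop
endfacet

endsolid


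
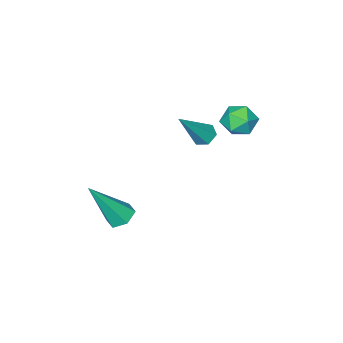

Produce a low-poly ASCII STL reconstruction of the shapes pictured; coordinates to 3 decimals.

solid 
facet normal -0.489 0.238 -0.839
outer loop
vertex 2.759 2.061 -3.48
vertex 2.421 2.462 -3.169
vertex 2.946 2.639 -3.425
endloop
endfacet
facet normal 0.910 -0.264 -0.318
outer loop
vertex 2.759 2.061 -3.48
vertex 2.946 2.639 -3.425
vertex 3.459 1.958 -1.391
endloop
endfacet
facet normal -0.489 0.237 -0.839
outer loop
vertex 2.946 2.639 -3.425
vertex 2.421 2.462 -3.169
vertex 2.607 3.04 -3.114
endloop
endfacet
facet normal 0.771 0.637 0.019
outer loop
vertex 2.946 2.639 -3.425
vertex 2.607 3.04 -3.114
vertex 3.459 1.958 -1.391
endloop
endfacet
facet normal -0.490 0.237 -0.839
outer loop
vertex 2.607 3.04 -3.114
vertex 2.421 2.462 -3.169
vertex 2.083 2.863 -2.858
endloop
endfacet
facet normal -0.021 0.842 0.539
outer loop
vertex 2.607 3.04 -3.114
vertex 2.083 2.863 -2.858
vertex 3.459 1.958 -1.391
endloop
endfacet
facet normal -0.490 0.238 -0.839
outer loop
vertex 2.083 2.863 -2.858
vertex 2.421 2.462 -3.169
vertex 1.896 2.284 -2.913
endloop
endfacet
facet normal -0.674 0.149 0.724
outer loop
vertex 2.083 2.863 -2.858
vertex 1.896 2.284 -2.913
vertex 3.459 1.958 -1.391
endloop
endfacet
facet normal -0.490 0.237 -0.839
outer loop
vertex 1.896 2.284 -2.913
vertex 2.421 2.462 -3.169
vertex 2.235 1.883 -3.224
endloop
endfacet
facet normal -0.534 -0.752 0.387
outer loop
vertex 1.896 2.284 -2.913
vertex 2.235 1.883 -3.224
vertex 3.459 1.958 -1.391
endloop
endfacet
facet normal -0.490 0.237 -0.839
outer loop
vertex 2.235 1.883 -3.224
vertex 2.421 2.462 -3.169
vertex 2.759 2.061 -3.48
endloop
endfacet
facet normal 0.259 -0.956 -0.134
outer loop
vertex 2.235 1.883 -3.224
vertex 2.759 2.061 -3.48
vertex 3.459 1.958 -1.391
endloop
endfacet
facet normal 0.191 0.360 0.913
outer loop
vertex -1.641 4.57 1.12
vertex -2.068 4.036 1.42
vertex -1.339 3.916 1.315
endloop
endfacet
facet normal 0.739 0.482 0.472
outer loop
vertex -1.641 4.57 1.12
vertex -1.339 3.916 1.315
vertex -1.141 4.241 0.673
endloop
endfacet
facet normal 0.496 0.864 -0.081
outer loop
vertex -1.641 4.57 1.12
vertex -1.141 4.241 0.673
vertex -1.748 4.562 0.381
endloop
endfacet
facet normal -0.202 0.979 0.019
outer loop
vertex -1.641 4.57 1.12
vertex -1.748 4.562 0.381
vertex -2.321 4.435 0.842
endloop
endfacet
facet normal -0.391 0.668 0.633
outer loop
vertex -1.641 4.57 1.12
vertex -2.321 4.435 0.842
vertex -2.068 4.036 1.42
endloop
endfacet
facet normal 0.964 -0.147 0.223
outer loop
vertex -1.141 4.241 0.673
vertex -1.339 3.916 1.315
vertex -1.259 3.505 0.698
endloop
endfacet
facet normal 0.078 -0.343 0.936
outer loop
vertex -1.339 3.916 1.315
vertex -2.068 4.036 1.42
vertex -1.832 3.378 1.159
endloop
endfacet
facet normal -0.861 0.155 0.484
outer loop
vertex -2.068 4.036 1.42
vertex -2.321 4.435 0.842
vertex -2.439 3.699 0.867
endloop
endfacet
facet normal -0.556 0.657 -0.510
outer loop
vertex -2.321 4.435 0.842
vertex -1.748 4.562 0.381
vertex -2.241 4.024 0.225
endloop
endfacet
facet normal 0.572 0.471 -0.671
outer loop
vertex -1.748 4.562 0.381
vertex -1.141 4.241 0.673
vertex -1.512 3.904 0.12
endloop
endfacet
facet normal 0.202 -0.979 -0.019
outer loop
vertex -1.939 3.37 0.42
vertex -1.259 3.505 0.698
vertex -1.832 3.378 1.159
endloop
endfacet
facet normal -0.496 -0.864 0.081
outer loop
vertex -1.939 3.37 0.42
vertex -1.832 3.378 1.159
vertex -2.439 3.699 0.867
endloop
endfacet
facet normal -0.739 -0.482 -0.472
outer loop
vertex -1.939 3.37 0.42
vertex -2.439 3.699 0.867
vertex -2.241 4.024 0.225
endloop
endfacet
facet normal -0.191 -0.360 -0.913
outer loop
vertex -1.939 3.37 0.42
vertex -2.241 4.024 0.225
vertex -1.512 3.904 0.12
endloop
endfacet
facet normal 0.391 -0.668 -0.633
outer loop
vertex -1.939 3.37 0.42
vertex -1.512 3.904 0.12
vertex -1.259 3.505 0.698
endloop
endfacet
facet normal 0.556 -0.657 0.510
outer loop
vertex -1.832 3.378 1.159
vertex -1.259 3.505 0.698
vertex -1.339 3.916 1.315
endloop
endfacet
facet normal -0.572 -0.471 0.671
outer loop
vertex -2.439 3.699 0.867
vertex -1.832 3.378 1.159
vertex -2.068 4.036 1.42
endloop
endfacet
facet normal -0.964 0.147 -0.223
outer loop
vertex -2.241 4.024 0.225
vertex -2.439 3.699 0.867
vertex -2.321 4.435 0.842
endloop
endfacet
facet normal -0.078 0.343 -0.936
outer loop
vertex -1.512 3.904 0.12
vertex -2.241 4.024 0.225
vertex -1.748 4.562 0.381
endloop
endfacet
facet normal 0.861 -0.155 -0.484
outer loop
vertex -1.259 3.505 0.698
vertex -1.512 3.904 0.12
vertex -1.141 4.241 0.673
endloop
endfacet
facet normal -0.639 0.015 -0.769
outer loop
vertex -0.506 3.136 -0.385
vertex -0.898 3.134 -0.059
vertex -0.699 3.576 -0.216
endloop
endfacet
facet normal 0.798 0.487 -0.355
outer loop
vertex -0.506 3.136 -0.385
vertex -0.699 3.576 -0.216
vertex 0.298 3.106 1.379
endloop
endfacet
facet normal -0.641 0.016 -0.768
outer loop
vertex -0.699 3.576 -0.216
vertex -0.898 3.134 -0.059
vertex -1.091 3.574 0.111
endloop
endfacet
facet normal 0.153 0.970 0.190
outer loop
vertex -0.699 3.576 -0.216
vertex -1.091 3.574 0.111
vertex 0.298 3.106 1.379
endloop
endfacet
facet normal -0.641 0.016 -0.768
outer loop
vertex -1.091 3.574 0.111
vertex -0.898 3.134 -0.059
vertex -1.29 3.132 0.268
endloop
endfacet
facet normal -0.497 0.481 0.722
outer loop
vertex -1.091 3.574 0.111
vertex -1.29 3.132 0.268
vertex 0.298 3.106 1.379
endloop
endfacet
facet normal -0.641 0.016 -0.768
outer loop
vertex -1.29 3.132 0.268
vertex -0.898 3.134 -0.059
vertex -1.097 2.691 0.098
endloop
endfacet
facet normal -0.504 -0.494 0.709
outer loop
vertex -1.29 3.132 0.268
vertex -1.097 2.691 0.098
vertex 0.298 3.106 1.379
endloop
endfacet
facet normal -0.639 0.015 -0.769
outer loop
vertex -1.097 2.691 0.098
vertex -0.898 3.134 -0.059
vertex -0.705 2.693 -0.228
endloop
endfacet
facet normal 0.141 -0.977 0.163
outer loop
vertex -1.097 2.691 0.098
vertex -0.705 2.693 -0.228
vertex 0.298 3.106 1.379
endloop
endfacet
facet normal -0.639 0.015 -0.769
outer loop
vertex -0.705 2.693 -0.228
vertex -0.898 3.134 -0.059
vertex -0.506 3.136 -0.385
endloop
endfacet
facet normal 0.792 -0.487 -0.369
outer loop
vertex -0.705 2.693 -0.228
vertex -0.506 3.136 -0.385
vertex 0.298 3.106 1.379
endloop
endfacet

endsolid


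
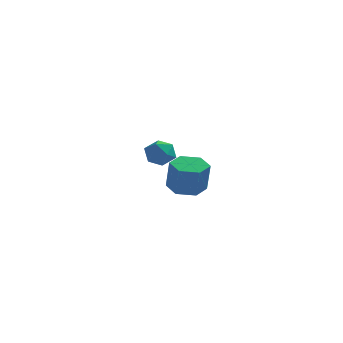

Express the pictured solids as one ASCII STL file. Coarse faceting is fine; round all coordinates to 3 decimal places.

solid 
facet normal -0.634 -0.616 0.468
outer loop
vertex 0.455 -3.475 0.252
vertex 0.774 -3.989 0.008
vertex 0.953 -3.737 0.582
endloop
endfacet
facet normal -0.555 -0.007 0.832
outer loop
vertex 0.455 -3.475 0.252
vertex 0.953 -3.737 0.582
vertex 0.891 -3.089 0.546
endloop
endfacet
facet normal -0.744 0.532 0.404
outer loop
vertex 0.455 -3.475 0.252
vertex 0.891 -3.089 0.546
vertex 0.673 -2.94 -0.051
endloop
endfacet
facet normal -0.940 0.255 -0.226
outer loop
vertex 0.455 -3.475 0.252
vertex 0.673 -2.94 -0.051
vertex 0.602 -3.496 -0.383
endloop
endfacet
facet normal -0.872 -0.452 -0.187
outer loop
vertex 0.455 -3.475 0.252
vertex 0.602 -3.496 -0.383
vertex 0.774 -3.989 0.008
endloop
endfacet
facet normal 0.138 0.068 0.988
outer loop
vertex 0.891 -3.089 0.546
vertex 0.953 -3.737 0.582
vertex 1.478 -3.364 0.483
endloop
endfacet
facet normal 0.010 -0.917 0.399
outer loop
vertex 0.953 -3.737 0.582
vertex 0.774 -3.989 0.008
vertex 1.407 -3.92 0.151
endloop
endfacet
facet normal -0.376 -0.653 -0.657
outer loop
vertex 0.774 -3.989 0.008
vertex 0.602 -3.496 -0.383
vertex 1.189 -3.771 -0.446
endloop
endfacet
facet normal -0.486 0.493 -0.722
outer loop
vertex 0.602 -3.496 -0.383
vertex 0.673 -2.94 -0.051
vertex 1.127 -3.123 -0.482
endloop
endfacet
facet normal -0.169 0.940 0.296
outer loop
vertex 0.673 -2.94 -0.051
vertex 0.891 -3.089 0.546
vertex 1.306 -2.871 0.092
endloop
endfacet
facet normal 0.940 -0.255 0.226
outer loop
vertex 1.625 -3.385 -0.152
vertex 1.478 -3.364 0.483
vertex 1.407 -3.92 0.151
endloop
endfacet
facet normal 0.744 -0.532 -0.404
outer loop
vertex 1.625 -3.385 -0.152
vertex 1.407 -3.92 0.151
vertex 1.189 -3.771 -0.446
endloop
endfacet
facet normal 0.555 0.007 -0.832
outer loop
vertex 1.625 -3.385 -0.152
vertex 1.189 -3.771 -0.446
vertex 1.127 -3.123 -0.482
endloop
endfacet
facet normal 0.634 0.616 -0.468
outer loop
vertex 1.625 -3.385 -0.152
vertex 1.127 -3.123 -0.482
vertex 1.306 -2.871 0.092
endloop
endfacet
facet normal 0.872 0.452 0.187
outer loop
vertex 1.625 -3.385 -0.152
vertex 1.306 -2.871 0.092
vertex 1.478 -3.364 0.483
endloop
endfacet
facet normal 0.486 -0.493 0.722
outer loop
vertex 1.407 -3.92 0.151
vertex 1.478 -3.364 0.483
vertex 0.953 -3.737 0.582
endloop
endfacet
facet normal 0.169 -0.940 -0.296
outer loop
vertex 1.189 -3.771 -0.446
vertex 1.407 -3.92 0.151
vertex 0.774 -3.989 0.008
endloop
endfacet
facet normal -0.138 -0.068 -0.988
outer loop
vertex 1.127 -3.123 -0.482
vertex 1.189 -3.771 -0.446
vertex 0.602 -3.496 -0.383
endloop
endfacet
facet normal -0.010 0.917 -0.399
outer loop
vertex 1.306 -2.871 0.092
vertex 1.127 -3.123 -0.482
vertex 0.673 -2.94 -0.051
endloop
endfacet
facet normal 0.376 0.653 0.657
outer loop
vertex 1.478 -3.364 0.483
vertex 1.306 -2.871 0.092
vertex 0.891 -3.089 0.546
endloop
endfacet
facet normal -0.142 0.205 -0.968
outer loop
vertex 1.763 1.757 -3.581
vertex 0.972 1.601 -3.498
vertex 1.251 2.352 -3.38
endloop
endfacet
facet normal 0.762 0.647 0.025
outer loop
vertex 1.763 1.757 -3.581
vertex 1.251 2.352 -3.38
vertex 1.958 1.475 -2.244
endloop
endfacet
facet normal 0.762 0.647 0.025
outer loop
vertex 1.958 1.475 -2.244
vertex 1.251 2.352 -3.38
vertex 1.446 2.07 -2.044
endloop
endfacet
facet normal 0.141 -0.204 0.969
outer loop
vertex 1.958 1.475 -2.244
vertex 1.446 2.07 -2.044
vertex 1.168 1.319 -2.162
endloop
endfacet
facet normal -0.141 0.205 -0.969
outer loop
vertex 1.251 2.352 -3.38
vertex 0.972 1.601 -3.498
vertex 0.461 2.196 -3.298
endloop
endfacet
facet normal -0.166 0.960 0.227
outer loop
vertex 1.251 2.352 -3.38
vertex 0.461 2.196 -3.298
vertex 1.446 2.07 -2.044
endloop
endfacet
facet normal -0.166 0.960 0.227
outer loop
vertex 1.446 2.07 -2.044
vertex 0.461 2.196 -3.298
vertex 0.656 1.914 -1.961
endloop
endfacet
facet normal 0.142 -0.205 0.968
outer loop
vertex 1.446 2.07 -2.044
vertex 0.656 1.914 -1.961
vertex 1.168 1.319 -2.162
endloop
endfacet
facet normal -0.141 0.205 -0.969
outer loop
vertex 0.461 2.196 -3.298
vertex 0.972 1.601 -3.498
vertex 0.182 1.445 -3.416
endloop
endfacet
facet normal -0.928 0.313 0.201
outer loop
vertex 0.461 2.196 -3.298
vertex 0.182 1.445 -3.416
vertex 0.656 1.914 -1.961
endloop
endfacet
facet normal -0.928 0.313 0.201
outer loop
vertex 0.656 1.914 -1.961
vertex 0.182 1.445 -3.416
vertex 0.377 1.163 -2.079
endloop
endfacet
facet normal 0.142 -0.205 0.968
outer loop
vertex 0.656 1.914 -1.961
vertex 0.377 1.163 -2.079
vertex 1.168 1.319 -2.162
endloop
endfacet
facet normal -0.141 0.204 -0.969
outer loop
vertex 0.182 1.445 -3.416
vertex 0.972 1.601 -3.498
vertex 0.694 0.85 -3.616
endloop
endfacet
facet normal -0.762 -0.647 -0.025
outer loop
vertex 0.182 1.445 -3.416
vertex 0.694 0.85 -3.616
vertex 0.377 1.163 -2.079
endloop
endfacet
facet normal -0.762 -0.647 -0.025
outer loop
vertex 0.377 1.163 -2.079
vertex 0.694 0.85 -3.616
vertex 0.889 0.568 -2.28
endloop
endfacet
facet normal 0.142 -0.205 0.968
outer loop
vertex 0.377 1.163 -2.079
vertex 0.889 0.568 -2.28
vertex 1.168 1.319 -2.162
endloop
endfacet
facet normal -0.142 0.205 -0.968
outer loop
vertex 0.694 0.85 -3.616
vertex 0.972 1.601 -3.498
vertex 1.484 1.006 -3.699
endloop
endfacet
facet normal 0.166 -0.960 -0.227
outer loop
vertex 0.694 0.85 -3.616
vertex 1.484 1.006 -3.699
vertex 0.889 0.568 -2.28
endloop
endfacet
facet normal 0.166 -0.960 -0.227
outer loop
vertex 0.889 0.568 -2.28
vertex 1.484 1.006 -3.699
vertex 1.679 0.724 -2.362
endloop
endfacet
facet normal 0.141 -0.205 0.969
outer loop
vertex 0.889 0.568 -2.28
vertex 1.679 0.724 -2.362
vertex 1.168 1.319 -2.162
endloop
endfacet
facet normal -0.142 0.205 -0.968
outer loop
vertex 1.484 1.006 -3.699
vertex 0.972 1.601 -3.498
vertex 1.763 1.757 -3.581
endloop
endfacet
facet normal 0.928 -0.313 -0.201
outer loop
vertex 1.484 1.006 -3.699
vertex 1.763 1.757 -3.581
vertex 1.679 0.724 -2.362
endloop
endfacet
facet normal 0.928 -0.313 -0.201
outer loop
vertex 1.679 0.724 -2.362
vertex 1.763 1.757 -3.581
vertex 1.958 1.475 -2.244
endloop
endfacet
facet normal 0.141 -0.205 0.969
outer loop
vertex 1.679 0.724 -2.362
vertex 1.958 1.475 -2.244
vertex 1.168 1.319 -2.162
endloop
endfacet

endsolid


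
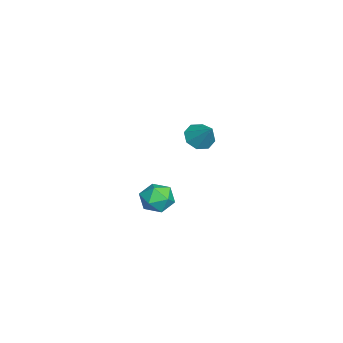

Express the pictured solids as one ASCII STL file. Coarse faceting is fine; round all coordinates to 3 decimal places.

solid 
facet normal -0.816 0.326 0.477
outer loop
vertex -0.619 2.176 -1.864
vertex -0.466 1.64 -1.235
vertex -0.143 2.416 -1.213
endloop
endfacet
facet normal -0.531 0.844 0.077
outer loop
vertex -0.619 2.176 -1.864
vertex -0.143 2.416 -1.213
vertex 0.079 2.627 -1.996
endloop
endfacet
facet normal -0.511 0.616 -0.599
outer loop
vertex -0.619 2.176 -1.864
vertex 0.079 2.627 -1.996
vertex -0.106 1.981 -2.502
endloop
endfacet
facet normal -0.785 -0.043 -0.618
outer loop
vertex -0.619 2.176 -1.864
vertex -0.106 1.981 -2.502
vertex -0.443 1.371 -2.031
endloop
endfacet
facet normal -0.974 -0.223 0.047
outer loop
vertex -0.619 2.176 -1.864
vertex -0.443 1.371 -2.031
vertex -0.466 1.64 -1.235
endloop
endfacet
facet normal 0.141 0.945 0.295
outer loop
vertex 0.079 2.627 -1.996
vertex -0.143 2.416 -1.213
vertex 0.663 2.369 -1.449
endloop
endfacet
facet normal -0.321 0.107 0.941
outer loop
vertex -0.143 2.416 -1.213
vertex -0.466 1.64 -1.235
vertex 0.326 1.759 -0.978
endloop
endfacet
facet normal -0.576 -0.780 0.247
outer loop
vertex -0.466 1.64 -1.235
vertex -0.443 1.371 -2.031
vertex 0.141 1.113 -1.484
endloop
endfacet
facet normal -0.271 -0.490 -0.829
outer loop
vertex -0.443 1.371 -2.031
vertex -0.106 1.981 -2.502
vertex 0.363 1.324 -2.267
endloop
endfacet
facet normal 0.173 0.576 -0.799
outer loop
vertex -0.106 1.981 -2.502
vertex 0.079 2.627 -1.996
vertex 0.686 2.1 -2.245
endloop
endfacet
facet normal 0.785 0.043 0.618
outer loop
vertex 0.839 1.564 -1.616
vertex 0.663 2.369 -1.449
vertex 0.326 1.759 -0.978
endloop
endfacet
facet normal 0.511 -0.616 0.599
outer loop
vertex 0.839 1.564 -1.616
vertex 0.326 1.759 -0.978
vertex 0.141 1.113 -1.484
endloop
endfacet
facet normal 0.531 -0.844 -0.077
outer loop
vertex 0.839 1.564 -1.616
vertex 0.141 1.113 -1.484
vertex 0.363 1.324 -2.267
endloop
endfacet
facet normal 0.816 -0.326 -0.477
outer loop
vertex 0.839 1.564 -1.616
vertex 0.363 1.324 -2.267
vertex 0.686 2.1 -2.245
endloop
endfacet
facet normal 0.974 0.223 -0.047
outer loop
vertex 0.839 1.564 -1.616
vertex 0.686 2.1 -2.245
vertex 0.663 2.369 -1.449
endloop
endfacet
facet normal 0.271 0.490 0.829
outer loop
vertex 0.326 1.759 -0.978
vertex 0.663 2.369 -1.449
vertex -0.143 2.416 -1.213
endloop
endfacet
facet normal -0.173 -0.576 0.799
outer loop
vertex 0.141 1.113 -1.484
vertex 0.326 1.759 -0.978
vertex -0.466 1.64 -1.235
endloop
endfacet
facet normal -0.141 -0.945 -0.295
outer loop
vertex 0.363 1.324 -2.267
vertex 0.141 1.113 -1.484
vertex -0.443 1.371 -2.031
endloop
endfacet
facet normal 0.321 -0.107 -0.941
outer loop
vertex 0.686 2.1 -2.245
vertex 0.363 1.324 -2.267
vertex -0.106 1.981 -2.502
endloop
endfacet
facet normal 0.576 0.780 -0.247
outer loop
vertex 0.663 2.369 -1.449
vertex 0.686 2.1 -2.245
vertex 0.079 2.627 -1.996
endloop
endfacet
facet normal -0.562 -0.421 -0.712
outer loop
vertex 3.031 3.641 3.097
vertex 2.468 3.737 3.485
vertex 2.799 4.107 3.005
endloop
endfacet
facet normal 0.880 0.382 -0.283
outer loop
vertex 3.031 3.641 3.097
vertex 2.799 4.107 3.005
vertex 3.172 4.263 4.375
endloop
endfacet
facet normal -0.564 -0.419 -0.712
outer loop
vertex 2.799 4.107 3.005
vertex 2.468 3.737 3.485
vertex 2.374 4.356 3.195
endloop
endfacet
facet normal 0.420 0.882 -0.215
outer loop
vertex 2.799 4.107 3.005
vertex 2.374 4.356 3.195
vertex 3.172 4.263 4.375
endloop
endfacet
facet normal -0.563 -0.419 -0.712
outer loop
vertex 2.374 4.356 3.195
vertex 2.468 3.737 3.485
vertex 2.004 4.243 3.554
endloop
endfacet
facet normal -0.135 0.976 0.168
outer loop
vertex 2.374 4.356 3.195
vertex 2.004 4.243 3.554
vertex 3.172 4.263 4.375
endloop
endfacet
facet normal -0.563 -0.419 -0.712
outer loop
vertex 2.004 4.243 3.554
vertex 2.468 3.737 3.485
vertex 1.906 3.833 3.873
endloop
endfacet
facet normal -0.462 0.611 0.643
outer loop
vertex 2.004 4.243 3.554
vertex 1.906 3.833 3.873
vertex 3.172 4.263 4.375
endloop
endfacet
facet normal -0.563 -0.421 -0.711
outer loop
vertex 1.906 3.833 3.873
vertex 2.468 3.737 3.485
vertex 2.138 3.368 3.965
endloop
endfacet
facet normal -0.369 0.000 0.930
outer loop
vertex 1.906 3.833 3.873
vertex 2.138 3.368 3.965
vertex 3.172 4.263 4.375
endloop
endfacet
facet normal -0.563 -0.421 -0.711
outer loop
vertex 2.138 3.368 3.965
vertex 2.468 3.737 3.485
vertex 2.563 3.119 3.776
endloop
endfacet
facet normal 0.091 -0.499 0.862
outer loop
vertex 2.138 3.368 3.965
vertex 2.563 3.119 3.776
vertex 3.172 4.263 4.375
endloop
endfacet
facet normal -0.563 -0.421 -0.711
outer loop
vertex 2.563 3.119 3.776
vertex 2.468 3.737 3.485
vertex 2.933 3.232 3.416
endloop
endfacet
facet normal 0.647 -0.594 0.478
outer loop
vertex 2.563 3.119 3.776
vertex 2.933 3.232 3.416
vertex 3.172 4.263 4.375
endloop
endfacet
facet normal -0.562 -0.421 -0.712
outer loop
vertex 2.933 3.232 3.416
vertex 2.468 3.737 3.485
vertex 3.031 3.641 3.097
endloop
endfacet
facet normal 0.973 -0.230 0.004
outer loop
vertex 2.933 3.232 3.416
vertex 3.031 3.641 3.097
vertex 3.172 4.263 4.375
endloop
endfacet

endsolid


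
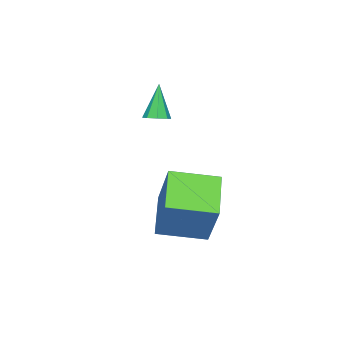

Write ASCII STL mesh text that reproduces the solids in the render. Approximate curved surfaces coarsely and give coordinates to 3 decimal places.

solid 
facet normal 0.280 0.126 -0.952
outer loop
vertex -2.868 -4.11 1.381
vertex -3.186 -3.675 1.345
vertex -2.672 -3.761 1.485
endloop
endfacet
facet normal 0.720 -0.536 0.442
outer loop
vertex -2.868 -4.11 1.381
vertex -2.672 -3.761 1.485
vertex -3.654 -3.885 2.935
endloop
endfacet
facet normal 0.280 0.126 -0.952
outer loop
vertex -2.672 -3.761 1.485
vertex -3.186 -3.675 1.345
vertex -2.777 -3.362 1.507
endloop
endfacet
facet normal 0.807 0.181 0.562
outer loop
vertex -2.672 -3.761 1.485
vertex -2.777 -3.362 1.507
vertex -3.654 -3.885 2.935
endloop
endfacet
facet normal 0.280 0.126 -0.952
outer loop
vertex -2.777 -3.362 1.507
vertex -3.186 -3.675 1.345
vertex -3.122 -3.146 1.434
endloop
endfacet
facet normal 0.375 0.772 0.513
outer loop
vertex -2.777 -3.362 1.507
vertex -3.122 -3.146 1.434
vertex -3.654 -3.885 2.935
endloop
endfacet
facet normal 0.280 0.126 -0.952
outer loop
vertex -3.122 -3.146 1.434
vertex -3.186 -3.675 1.345
vertex -3.504 -3.24 1.309
endloop
endfacet
facet normal -0.324 0.889 0.323
outer loop
vertex -3.122 -3.146 1.434
vertex -3.504 -3.24 1.309
vertex -3.654 -3.885 2.935
endloop
endfacet
facet normal 0.280 0.126 -0.952
outer loop
vertex -3.504 -3.24 1.309
vertex -3.186 -3.675 1.345
vertex -3.701 -3.589 1.205
endloop
endfacet
facet normal -0.879 0.465 0.104
outer loop
vertex -3.504 -3.24 1.309
vertex -3.701 -3.589 1.205
vertex -3.654 -3.885 2.935
endloop
endfacet
facet normal 0.280 0.124 -0.952
outer loop
vertex -3.701 -3.589 1.205
vertex -3.186 -3.675 1.345
vertex -3.595 -3.988 1.184
endloop
endfacet
facet normal -0.967 -0.256 -0.018
outer loop
vertex -3.701 -3.589 1.205
vertex -3.595 -3.988 1.184
vertex -3.654 -3.885 2.935
endloop
endfacet
facet normal 0.278 0.126 -0.952
outer loop
vertex -3.595 -3.988 1.184
vertex -3.186 -3.675 1.345
vertex -3.251 -4.204 1.256
endloop
endfacet
facet normal -0.536 -0.843 0.032
outer loop
vertex -3.595 -3.988 1.184
vertex -3.251 -4.204 1.256
vertex -3.654 -3.885 2.935
endloop
endfacet
facet normal 0.280 0.126 -0.952
outer loop
vertex -3.251 -4.204 1.256
vertex -3.186 -3.675 1.345
vertex -2.868 -4.11 1.381
endloop
endfacet
facet normal 0.164 -0.961 0.222
outer loop
vertex -3.251 -4.204 1.256
vertex -2.868 -4.11 1.381
vertex -3.654 -3.885 2.935
endloop
endfacet
facet normal -0.725 -0.423 0.544
outer loop
vertex -0.176 -1.097 0.124
vertex -1.308 0.418 -0.207
vertex -0.956 -2.073 -1.674
endloop
endfacet
facet normal 0.590 -0.789 0.172
outer loop
vertex 0.508 -1.218 -2.773
vertex -0.176 -1.097 0.124
vertex -0.956 -2.073 -1.674
endloop
endfacet
facet normal -0.725 -0.423 0.544
outer loop
vertex -0.956 -2.073 -1.674
vertex -1.308 0.418 -0.207
vertex -2.088 -0.558 -2.006
endloop
endfacet
facet normal -0.356 -0.446 -0.821
outer loop
vertex -2.088 -0.558 -2.006
vertex 0.508 -1.218 -2.773
vertex -0.956 -2.073 -1.674
endloop
endfacet
facet normal 0.356 0.446 0.821
outer loop
vertex -0.176 -1.097 0.124
vertex 0.156 1.273 -1.306
vertex -1.308 0.418 -0.207
endloop
endfacet
facet normal 0.590 -0.789 0.172
outer loop
vertex 1.288 -0.242 -0.974
vertex -0.176 -1.097 0.124
vertex 0.508 -1.218 -2.773
endloop
endfacet
facet normal 0.356 0.446 0.821
outer loop
vertex 1.288 -0.242 -0.974
vertex 0.156 1.273 -1.306
vertex -0.176 -1.097 0.124
endloop
endfacet
facet normal -0.590 0.789 -0.172
outer loop
vertex -1.308 0.418 -0.207
vertex 0.156 1.273 -1.306
vertex -2.088 -0.558 -2.006
endloop
endfacet
facet normal -0.356 -0.445 -0.821
outer loop
vertex -0.624 0.297 -3.104
vertex 0.508 -1.218 -2.773
vertex -2.088 -0.558 -2.006
endloop
endfacet
facet normal -0.590 0.789 -0.172
outer loop
vertex -2.088 -0.558 -2.006
vertex 0.156 1.273 -1.306
vertex -0.624 0.297 -3.104
endloop
endfacet
facet normal 0.725 0.423 -0.544
outer loop
vertex -0.624 0.297 -3.104
vertex 1.288 -0.242 -0.974
vertex 0.508 -1.218 -2.773
endloop
endfacet
facet normal 0.725 0.423 -0.544
outer loop
vertex 0.156 1.273 -1.306
vertex 1.288 -0.242 -0.974
vertex -0.624 0.297 -3.104
endloop
endfacet

endsolid


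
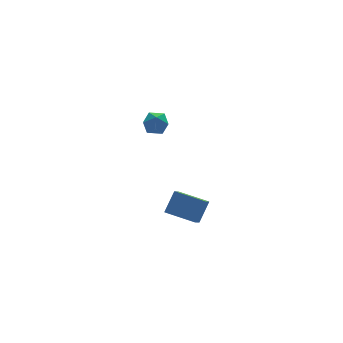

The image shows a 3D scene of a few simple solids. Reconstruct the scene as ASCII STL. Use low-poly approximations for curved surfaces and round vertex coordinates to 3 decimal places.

solid 
facet normal -0.667 0.726 0.171
outer loop
vertex 2.485 -1.066 -1.026
vertex 2.948 -0.52 -1.538
vertex 1.846 -1.426 -1.989
endloop
endfacet
facet normal -0.527 -0.620 0.581
outer loop
vertex 2.832 -2.5 -2.242
vertex 2.485 -1.066 -1.026
vertex 1.846 -1.426 -1.989
endloop
endfacet
facet normal -0.667 0.726 0.171
outer loop
vertex 1.846 -1.426 -1.989
vertex 2.948 -0.52 -1.538
vertex 2.309 -0.88 -2.5
endloop
endfacet
facet normal -0.528 -0.297 -0.796
outer loop
vertex 2.309 -0.88 -2.5
vertex 2.832 -2.5 -2.242
vertex 1.846 -1.426 -1.989
endloop
endfacet
facet normal 0.528 0.298 0.795
outer loop
vertex 2.485 -1.066 -1.026
vertex 3.934 -1.594 -1.791
vertex 2.948 -0.52 -1.538
endloop
endfacet
facet normal -0.526 -0.620 0.582
outer loop
vertex 3.471 -2.14 -1.28
vertex 2.485 -1.066 -1.026
vertex 2.832 -2.5 -2.242
endloop
endfacet
facet normal 0.528 0.297 0.796
outer loop
vertex 3.471 -2.14 -1.28
vertex 3.934 -1.594 -1.791
vertex 2.485 -1.066 -1.026
endloop
endfacet
facet normal 0.526 0.620 -0.582
outer loop
vertex 2.948 -0.52 -1.538
vertex 3.934 -1.594 -1.791
vertex 2.309 -0.88 -2.5
endloop
endfacet
facet normal -0.529 -0.297 -0.795
outer loop
vertex 3.295 -1.954 -2.754
vertex 2.832 -2.5 -2.242
vertex 2.309 -0.88 -2.5
endloop
endfacet
facet normal 0.526 0.621 -0.581
outer loop
vertex 2.309 -0.88 -2.5
vertex 3.934 -1.594 -1.791
vertex 3.295 -1.954 -2.754
endloop
endfacet
facet normal 0.666 -0.726 -0.171
outer loop
vertex 3.295 -1.954 -2.754
vertex 3.471 -2.14 -1.28
vertex 2.832 -2.5 -2.242
endloop
endfacet
facet normal 0.667 -0.725 -0.171
outer loop
vertex 3.934 -1.594 -1.791
vertex 3.471 -2.14 -1.28
vertex 3.295 -1.954 -2.754
endloop
endfacet
facet normal -0.002 0.898 -0.439
outer loop
vertex 1.493 -1.273 3.427
vertex 1.032 -1.065 3.854
vertex 1.674 -0.993 3.999
endloop
endfacet
facet normal 0.641 0.589 -0.491
outer loop
vertex 1.493 -1.273 3.427
vertex 1.674 -0.993 3.999
vertex 1.995 -1.528 3.776
endloop
endfacet
facet normal 0.559 -0.034 -0.829
outer loop
vertex 1.493 -1.273 3.427
vertex 1.995 -1.528 3.776
vertex 1.551 -1.93 3.493
endloop
endfacet
facet normal -0.133 -0.111 -0.985
outer loop
vertex 1.493 -1.273 3.427
vertex 1.551 -1.93 3.493
vertex 0.956 -1.644 3.541
endloop
endfacet
facet normal -0.479 0.465 -0.744
outer loop
vertex 1.493 -1.273 3.427
vertex 0.956 -1.644 3.541
vertex 1.032 -1.065 3.854
endloop
endfacet
facet normal 0.875 0.454 0.169
outer loop
vertex 1.995 -1.528 3.776
vertex 1.674 -0.993 3.999
vertex 1.844 -1.476 4.419
endloop
endfacet
facet normal -0.164 0.954 0.253
outer loop
vertex 1.674 -0.993 3.999
vertex 1.032 -1.065 3.854
vertex 1.249 -1.19 4.467
endloop
endfacet
facet normal -0.937 0.253 -0.241
outer loop
vertex 1.032 -1.065 3.854
vertex 0.956 -1.644 3.541
vertex 0.805 -1.592 4.184
endloop
endfacet
facet normal -0.377 -0.680 -0.629
outer loop
vertex 0.956 -1.644 3.541
vertex 1.551 -1.93 3.493
vertex 1.126 -2.127 3.961
endloop
endfacet
facet normal 0.742 -0.555 -0.376
outer loop
vertex 1.551 -1.93 3.493
vertex 1.995 -1.528 3.776
vertex 1.768 -2.055 4.106
endloop
endfacet
facet normal 0.133 0.111 0.985
outer loop
vertex 1.307 -1.847 4.533
vertex 1.844 -1.476 4.419
vertex 1.249 -1.19 4.467
endloop
endfacet
facet normal -0.559 0.034 0.829
outer loop
vertex 1.307 -1.847 4.533
vertex 1.249 -1.19 4.467
vertex 0.805 -1.592 4.184
endloop
endfacet
facet normal -0.641 -0.589 0.491
outer loop
vertex 1.307 -1.847 4.533
vertex 0.805 -1.592 4.184
vertex 1.126 -2.127 3.961
endloop
endfacet
facet normal 0.002 -0.898 0.439
outer loop
vertex 1.307 -1.847 4.533
vertex 1.126 -2.127 3.961
vertex 1.768 -2.055 4.106
endloop
endfacet
facet normal 0.479 -0.465 0.744
outer loop
vertex 1.307 -1.847 4.533
vertex 1.768 -2.055 4.106
vertex 1.844 -1.476 4.419
endloop
endfacet
facet normal 0.377 0.680 0.629
outer loop
vertex 1.249 -1.19 4.467
vertex 1.844 -1.476 4.419
vertex 1.674 -0.993 3.999
endloop
endfacet
facet normal -0.742 0.555 0.376
outer loop
vertex 0.805 -1.592 4.184
vertex 1.249 -1.19 4.467
vertex 1.032 -1.065 3.854
endloop
endfacet
facet normal -0.875 -0.454 -0.169
outer loop
vertex 1.126 -2.127 3.961
vertex 0.805 -1.592 4.184
vertex 0.956 -1.644 3.541
endloop
endfacet
facet normal 0.164 -0.954 -0.253
outer loop
vertex 1.768 -2.055 4.106
vertex 1.126 -2.127 3.961
vertex 1.551 -1.93 3.493
endloop
endfacet
facet normal 0.937 -0.253 0.241
outer loop
vertex 1.844 -1.476 4.419
vertex 1.768 -2.055 4.106
vertex 1.995 -1.528 3.776
endloop
endfacet

endsolid


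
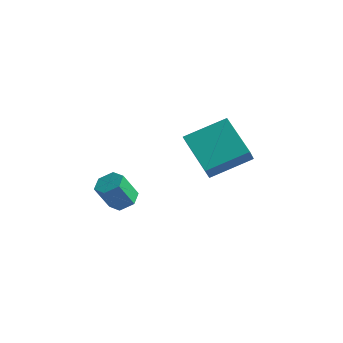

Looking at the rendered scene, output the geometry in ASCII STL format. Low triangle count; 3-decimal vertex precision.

solid 
facet normal 0.298 0.351 -0.888
outer loop
vertex -1.148 2.898 -3.493
vertex -1.841 3.108 -3.643
vertex -1.379 3.575 -3.303
endloop
endfacet
facet normal 0.902 0.201 0.382
outer loop
vertex -1.148 2.898 -3.493
vertex -1.379 3.575 -3.303
vertex -1.585 2.382 -2.188
endloop
endfacet
facet normal 0.902 0.201 0.382
outer loop
vertex -1.585 2.382 -2.188
vertex -1.379 3.575 -3.303
vertex -1.816 3.059 -1.998
endloop
endfacet
facet normal -0.297 -0.351 0.888
outer loop
vertex -1.585 2.382 -2.188
vertex -1.816 3.059 -1.998
vertex -2.279 2.592 -2.337
endloop
endfacet
facet normal 0.297 0.352 -0.888
outer loop
vertex -1.379 3.575 -3.303
vertex -1.841 3.108 -3.643
vertex -2.072 3.785 -3.452
endloop
endfacet
facet normal 0.181 0.892 0.414
outer loop
vertex -1.379 3.575 -3.303
vertex -2.072 3.785 -3.452
vertex -1.816 3.059 -1.998
endloop
endfacet
facet normal 0.181 0.892 0.414
outer loop
vertex -1.816 3.059 -1.998
vertex -2.072 3.785 -3.452
vertex -2.509 3.269 -2.147
endloop
endfacet
facet normal -0.297 -0.350 0.888
outer loop
vertex -1.816 3.059 -1.998
vertex -2.509 3.269 -2.147
vertex -2.279 2.592 -2.337
endloop
endfacet
facet normal 0.297 0.352 -0.888
outer loop
vertex -2.072 3.785 -3.452
vertex -1.841 3.108 -3.643
vertex -2.535 3.318 -3.792
endloop
endfacet
facet normal -0.721 0.692 0.032
outer loop
vertex -2.072 3.785 -3.452
vertex -2.535 3.318 -3.792
vertex -2.509 3.269 -2.147
endloop
endfacet
facet normal -0.721 0.692 0.032
outer loop
vertex -2.509 3.269 -2.147
vertex -2.535 3.318 -3.792
vertex -2.972 2.802 -2.487
endloop
endfacet
facet normal -0.298 -0.351 0.888
outer loop
vertex -2.509 3.269 -2.147
vertex -2.972 2.802 -2.487
vertex -2.279 2.592 -2.337
endloop
endfacet
facet normal 0.297 0.351 -0.888
outer loop
vertex -2.535 3.318 -3.792
vertex -1.841 3.108 -3.643
vertex -2.304 2.641 -3.982
endloop
endfacet
facet normal -0.902 -0.201 -0.382
outer loop
vertex -2.535 3.318 -3.792
vertex -2.304 2.641 -3.982
vertex -2.972 2.802 -2.487
endloop
endfacet
facet normal -0.902 -0.201 -0.382
outer loop
vertex -2.972 2.802 -2.487
vertex -2.304 2.641 -3.982
vertex -2.741 2.125 -2.677
endloop
endfacet
facet normal -0.298 -0.351 0.888
outer loop
vertex -2.972 2.802 -2.487
vertex -2.741 2.125 -2.677
vertex -2.279 2.592 -2.337
endloop
endfacet
facet normal 0.297 0.350 -0.888
outer loop
vertex -2.304 2.641 -3.982
vertex -1.841 3.108 -3.643
vertex -1.611 2.431 -3.833
endloop
endfacet
facet normal -0.181 -0.892 -0.414
outer loop
vertex -2.304 2.641 -3.982
vertex -1.611 2.431 -3.833
vertex -2.741 2.125 -2.677
endloop
endfacet
facet normal -0.181 -0.892 -0.414
outer loop
vertex -2.741 2.125 -2.677
vertex -1.611 2.431 -3.833
vertex -2.048 1.915 -2.528
endloop
endfacet
facet normal -0.297 -0.352 0.888
outer loop
vertex -2.741 2.125 -2.677
vertex -2.048 1.915 -2.528
vertex -2.279 2.592 -2.337
endloop
endfacet
facet normal 0.298 0.351 -0.888
outer loop
vertex -1.611 2.431 -3.833
vertex -1.841 3.108 -3.643
vertex -1.148 2.898 -3.493
endloop
endfacet
facet normal 0.721 -0.692 -0.032
outer loop
vertex -1.611 2.431 -3.833
vertex -1.148 2.898 -3.493
vertex -2.048 1.915 -2.528
endloop
endfacet
facet normal 0.721 -0.692 -0.032
outer loop
vertex -2.048 1.915 -2.528
vertex -1.148 2.898 -3.493
vertex -1.585 2.382 -2.188
endloop
endfacet
facet normal -0.297 -0.352 0.888
outer loop
vertex -2.048 1.915 -2.528
vertex -1.585 2.382 -2.188
vertex -2.279 2.592 -2.337
endloop
endfacet
facet normal -0.598 -0.705 -0.382
outer loop
vertex 2.98 2.125 0.736
vertex 1.282 3.035 1.714
vertex 2.816 2.719 -0.102
endloop
endfacet
facet normal 0.786 -0.421 -0.453
outer loop
vertex 4.078 4.205 0.706
vertex 2.98 2.125 0.736
vertex 2.816 2.719 -0.102
endloop
endfacet
facet normal -0.598 -0.704 -0.383
outer loop
vertex 2.816 2.719 -0.102
vertex 1.282 3.035 1.714
vertex 1.119 3.629 0.876
endloop
endfacet
facet normal -0.158 0.572 -0.805
outer loop
vertex 1.119 3.629 0.876
vertex 4.078 4.205 0.706
vertex 2.816 2.719 -0.102
endloop
endfacet
facet normal 0.157 -0.572 0.805
outer loop
vertex 2.98 2.125 0.736
vertex 2.544 4.521 2.522
vertex 1.282 3.035 1.714
endloop
endfacet
facet normal 0.786 -0.422 -0.452
outer loop
vertex 4.241 3.611 1.544
vertex 2.98 2.125 0.736
vertex 4.078 4.205 0.706
endloop
endfacet
facet normal 0.158 -0.572 0.805
outer loop
vertex 4.241 3.611 1.544
vertex 2.544 4.521 2.522
vertex 2.98 2.125 0.736
endloop
endfacet
facet normal -0.786 0.422 0.452
outer loop
vertex 1.282 3.035 1.714
vertex 2.544 4.521 2.522
vertex 1.119 3.629 0.876
endloop
endfacet
facet normal -0.158 0.572 -0.805
outer loop
vertex 2.38 5.115 1.684
vertex 4.078 4.205 0.706
vertex 1.119 3.629 0.876
endloop
endfacet
facet normal -0.786 0.421 0.452
outer loop
vertex 1.119 3.629 0.876
vertex 2.544 4.521 2.522
vertex 2.38 5.115 1.684
endloop
endfacet
facet normal 0.598 0.704 0.383
outer loop
vertex 2.38 5.115 1.684
vertex 4.241 3.611 1.544
vertex 4.078 4.205 0.706
endloop
endfacet
facet normal 0.598 0.704 0.382
outer loop
vertex 2.544 4.521 2.522
vertex 4.241 3.611 1.544
vertex 2.38 5.115 1.684
endloop
endfacet

endsolid


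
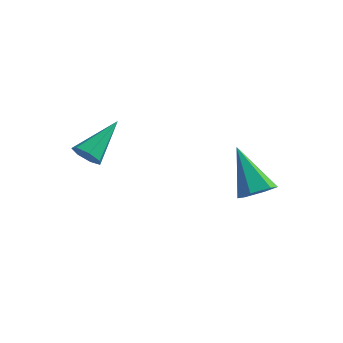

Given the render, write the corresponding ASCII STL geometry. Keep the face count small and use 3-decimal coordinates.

solid 
facet normal -0.221 -0.806 -0.549
outer loop
vertex -3.209 -3.923 3.554
vertex -3.498 -3.582 3.169
vertex -2.929 -3.737 3.168
endloop
endfacet
facet normal 0.837 -0.218 0.502
outer loop
vertex -3.209 -3.923 3.554
vertex -2.929 -3.737 3.168
vertex -3.102 -2.138 4.151
endloop
endfacet
facet normal -0.221 -0.807 -0.548
outer loop
vertex -2.929 -3.737 3.168
vertex -3.498 -3.582 3.169
vertex -3.078 -3.435 2.783
endloop
endfacet
facet normal 0.955 0.223 -0.195
outer loop
vertex -2.929 -3.737 3.168
vertex -3.078 -3.435 2.783
vertex -3.102 -2.138 4.151
endloop
endfacet
facet normal -0.222 -0.806 -0.549
outer loop
vertex -3.078 -3.435 2.783
vertex -3.498 -3.582 3.169
vertex -3.543 -3.243 2.689
endloop
endfacet
facet normal 0.402 0.668 -0.626
outer loop
vertex -3.078 -3.435 2.783
vertex -3.543 -3.243 2.689
vertex -3.102 -2.138 4.151
endloop
endfacet
facet normal -0.222 -0.806 -0.549
outer loop
vertex -3.543 -3.243 2.689
vertex -3.498 -3.582 3.169
vertex -3.975 -3.306 2.956
endloop
endfacet
facet normal -0.405 0.784 -0.470
outer loop
vertex -3.543 -3.243 2.689
vertex -3.975 -3.306 2.956
vertex -3.102 -2.138 4.151
endloop
endfacet
facet normal -0.222 -0.807 -0.547
outer loop
vertex -3.975 -3.306 2.956
vertex -3.498 -3.582 3.169
vertex -4.048 -3.577 3.385
endloop
endfacet
facet normal -0.862 0.482 0.158
outer loop
vertex -3.975 -3.306 2.956
vertex -4.048 -3.577 3.385
vertex -3.102 -2.138 4.151
endloop
endfacet
facet normal -0.223 -0.806 -0.548
outer loop
vertex -4.048 -3.577 3.385
vertex -3.498 -3.582 3.169
vertex -3.707 -3.852 3.651
endloop
endfacet
facet normal -0.620 -0.010 0.785
outer loop
vertex -4.048 -3.577 3.385
vertex -3.707 -3.852 3.651
vertex -3.102 -2.138 4.151
endloop
endfacet
facet normal -0.222 -0.807 -0.548
outer loop
vertex -3.707 -3.852 3.651
vertex -3.498 -3.582 3.169
vertex -3.209 -3.923 3.554
endloop
endfacet
facet normal 0.137 -0.322 0.937
outer loop
vertex -3.707 -3.852 3.651
vertex -3.209 -3.923 3.554
vertex -3.102 -2.138 4.151
endloop
endfacet
facet normal 0.554 -0.368 -0.747
outer loop
vertex 1.484 0.648 0.65
vertex 0.965 0.155 0.508
vertex 0.951 0.806 0.177
endloop
endfacet
facet normal 0.218 0.973 0.079
outer loop
vertex 1.484 0.648 0.65
vertex 0.951 0.806 0.177
vertex -0.165 0.905 2.032
endloop
endfacet
facet normal 0.554 -0.368 -0.747
outer loop
vertex 0.951 0.806 0.177
vertex 0.965 0.155 0.508
vertex 0.432 0.312 0.035
endloop
endfacet
facet normal -0.578 0.719 -0.386
outer loop
vertex 0.951 0.806 0.177
vertex 0.432 0.312 0.035
vertex -0.165 0.905 2.032
endloop
endfacet
facet normal 0.554 -0.368 -0.747
outer loop
vertex 0.432 0.312 0.035
vertex 0.965 0.155 0.508
vertex 0.446 -0.338 0.366
endloop
endfacet
facet normal -0.959 -0.145 -0.244
outer loop
vertex 0.432 0.312 0.035
vertex 0.446 -0.338 0.366
vertex -0.165 0.905 2.032
endloop
endfacet
facet normal 0.554 -0.368 -0.747
outer loop
vertex 0.446 -0.338 0.366
vertex 0.965 0.155 0.508
vertex 0.979 -0.495 0.839
endloop
endfacet
facet normal -0.545 -0.755 0.364
outer loop
vertex 0.446 -0.338 0.366
vertex 0.979 -0.495 0.839
vertex -0.165 0.905 2.032
endloop
endfacet
facet normal 0.554 -0.368 -0.747
outer loop
vertex 0.979 -0.495 0.839
vertex 0.965 0.155 0.508
vertex 1.498 -0.002 0.981
endloop
endfacet
facet normal 0.250 -0.502 0.828
outer loop
vertex 0.979 -0.495 0.839
vertex 1.498 -0.002 0.981
vertex -0.165 0.905 2.032
endloop
endfacet
facet normal 0.554 -0.368 -0.747
outer loop
vertex 1.498 -0.002 0.981
vertex 0.965 0.155 0.508
vertex 1.484 0.648 0.65
endloop
endfacet
facet normal 0.631 0.363 0.686
outer loop
vertex 1.498 -0.002 0.981
vertex 1.484 0.648 0.65
vertex -0.165 0.905 2.032
endloop
endfacet

endsolid
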